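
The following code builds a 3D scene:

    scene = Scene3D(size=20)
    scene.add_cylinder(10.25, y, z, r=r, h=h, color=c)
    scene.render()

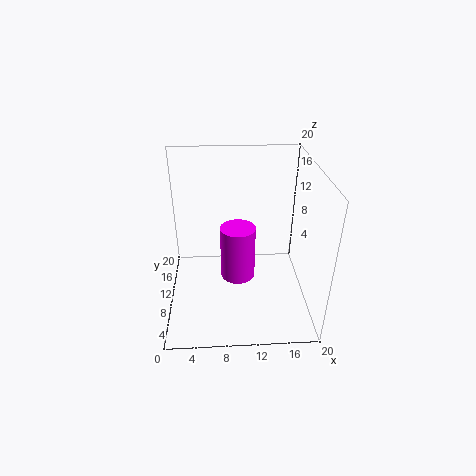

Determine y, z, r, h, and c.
y = 14.5; z = 0.25; r = 2.75; h = 8.75; c = 'magenta'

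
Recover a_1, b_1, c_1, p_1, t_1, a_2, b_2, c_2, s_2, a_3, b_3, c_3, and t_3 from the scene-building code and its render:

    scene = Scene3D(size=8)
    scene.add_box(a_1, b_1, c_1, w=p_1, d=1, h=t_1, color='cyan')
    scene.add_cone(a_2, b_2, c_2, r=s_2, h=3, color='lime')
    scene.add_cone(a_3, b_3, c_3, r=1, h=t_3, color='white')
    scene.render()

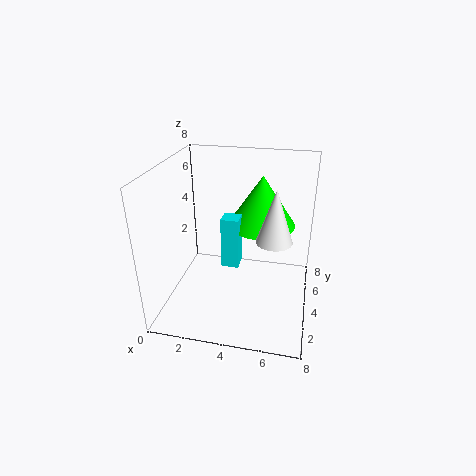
a_1 = 3, b_1 = 4, c_1 = 2, p_1 = 1, t_1 = 3, a_2 = 5, b_2 = 6, c_2 = 4, s_2 = 2, a_3 = 6, b_3 = 4, c_3 = 4, t_3 = 3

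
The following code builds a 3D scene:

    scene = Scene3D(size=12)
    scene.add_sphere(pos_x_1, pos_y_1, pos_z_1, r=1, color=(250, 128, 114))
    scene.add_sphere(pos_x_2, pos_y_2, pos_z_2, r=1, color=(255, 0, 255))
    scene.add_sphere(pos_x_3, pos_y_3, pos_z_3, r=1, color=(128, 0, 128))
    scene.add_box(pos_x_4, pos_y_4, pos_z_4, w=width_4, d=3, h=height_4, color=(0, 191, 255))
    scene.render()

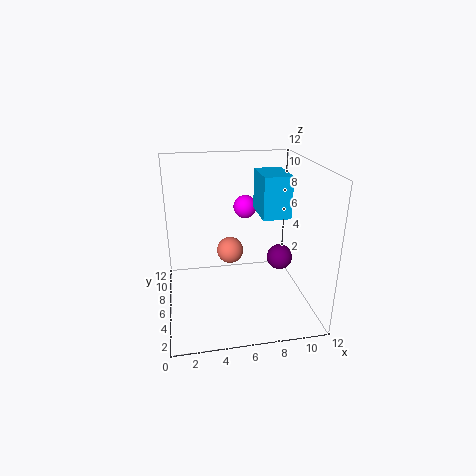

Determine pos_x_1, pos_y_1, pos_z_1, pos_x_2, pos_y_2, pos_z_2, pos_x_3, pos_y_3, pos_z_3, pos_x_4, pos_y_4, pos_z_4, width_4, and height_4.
pos_x_1 = 5, pos_y_1 = 4, pos_z_1 = 6, pos_x_2 = 7, pos_y_2 = 8, pos_z_2 = 8, pos_x_3 = 9, pos_y_3 = 4, pos_z_3 = 5, pos_x_4 = 7, pos_y_4 = 2, pos_z_4 = 9, width_4 = 2, height_4 = 3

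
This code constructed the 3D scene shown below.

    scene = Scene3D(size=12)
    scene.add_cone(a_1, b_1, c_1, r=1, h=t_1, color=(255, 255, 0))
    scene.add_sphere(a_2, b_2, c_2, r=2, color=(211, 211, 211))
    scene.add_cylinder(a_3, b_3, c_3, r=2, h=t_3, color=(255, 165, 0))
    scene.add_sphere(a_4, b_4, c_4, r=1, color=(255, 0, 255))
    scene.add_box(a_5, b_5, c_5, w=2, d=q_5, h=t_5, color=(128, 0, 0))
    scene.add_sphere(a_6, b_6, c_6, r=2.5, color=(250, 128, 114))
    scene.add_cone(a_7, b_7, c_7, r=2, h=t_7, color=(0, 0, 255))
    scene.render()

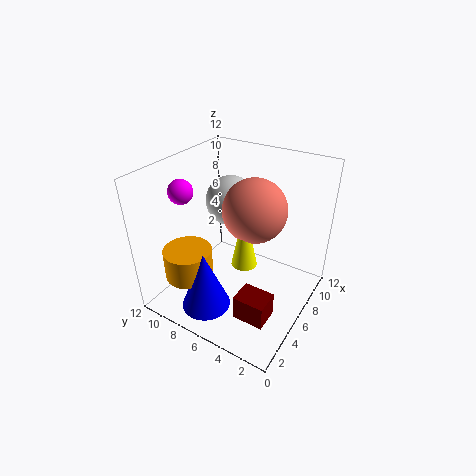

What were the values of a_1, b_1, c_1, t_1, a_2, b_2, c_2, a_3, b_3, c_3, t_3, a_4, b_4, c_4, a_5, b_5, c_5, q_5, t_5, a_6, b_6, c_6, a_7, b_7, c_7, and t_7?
a_1 = 4.5
b_1 = 4.5
c_1 = 5
t_1 = 5
a_2 = 6.5
b_2 = 7
c_2 = 9
a_3 = 3
b_3 = 9
c_3 = 3
t_3 = 2.5
a_4 = 4
b_4 = 10
c_4 = 10
a_5 = 2
b_5 = 1.5
c_5 = 1.5
q_5 = 2.5
t_5 = 2
a_6 = 6
b_6 = 4.5
c_6 = 9
a_7 = 2.5
b_7 = 7
c_7 = 1
t_7 = 5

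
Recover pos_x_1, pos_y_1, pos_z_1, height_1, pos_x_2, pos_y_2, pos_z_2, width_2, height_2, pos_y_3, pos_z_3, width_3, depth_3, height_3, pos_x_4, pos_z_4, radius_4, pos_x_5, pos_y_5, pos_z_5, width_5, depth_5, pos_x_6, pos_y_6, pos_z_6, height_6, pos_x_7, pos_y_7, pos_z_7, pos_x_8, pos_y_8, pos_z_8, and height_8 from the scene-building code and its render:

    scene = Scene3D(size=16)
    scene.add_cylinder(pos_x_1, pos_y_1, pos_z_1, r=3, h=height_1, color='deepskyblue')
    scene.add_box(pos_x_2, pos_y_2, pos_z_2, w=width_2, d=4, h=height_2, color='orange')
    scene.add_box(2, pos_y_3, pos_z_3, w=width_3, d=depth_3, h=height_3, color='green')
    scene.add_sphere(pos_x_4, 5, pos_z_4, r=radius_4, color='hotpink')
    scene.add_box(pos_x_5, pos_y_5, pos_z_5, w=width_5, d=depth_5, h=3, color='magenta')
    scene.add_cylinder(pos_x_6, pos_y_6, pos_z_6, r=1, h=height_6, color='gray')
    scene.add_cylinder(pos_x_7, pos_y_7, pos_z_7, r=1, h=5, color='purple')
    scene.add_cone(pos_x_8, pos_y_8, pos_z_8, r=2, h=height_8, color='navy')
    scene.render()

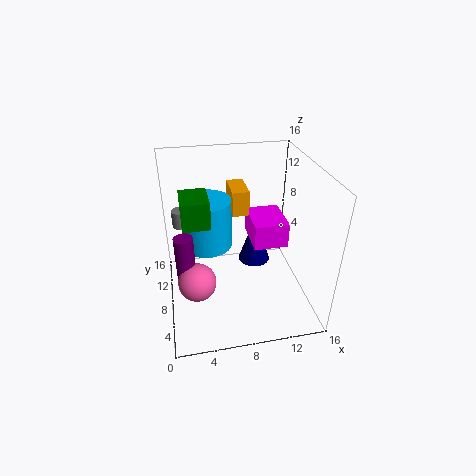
pos_x_1 = 5, pos_y_1 = 12, pos_z_1 = 5, height_1 = 6, pos_x_2 = 8, pos_y_2 = 11, pos_z_2 = 9, width_2 = 2, height_2 = 3, pos_y_3 = 7, pos_z_3 = 10, width_3 = 3, depth_3 = 4, height_3 = 3, pos_x_4 = 3, pos_z_4 = 5, radius_4 = 2, pos_x_5 = 10, pos_y_5 = 8, pos_z_5 = 6, width_5 = 4, depth_5 = 5, pos_x_6 = 2, pos_y_6 = 12, pos_z_6 = 8, height_6 = 2, pos_x_7 = 2, pos_y_7 = 6, pos_z_7 = 5, pos_x_8 = 11, pos_y_8 = 12, pos_z_8 = 2, height_8 = 6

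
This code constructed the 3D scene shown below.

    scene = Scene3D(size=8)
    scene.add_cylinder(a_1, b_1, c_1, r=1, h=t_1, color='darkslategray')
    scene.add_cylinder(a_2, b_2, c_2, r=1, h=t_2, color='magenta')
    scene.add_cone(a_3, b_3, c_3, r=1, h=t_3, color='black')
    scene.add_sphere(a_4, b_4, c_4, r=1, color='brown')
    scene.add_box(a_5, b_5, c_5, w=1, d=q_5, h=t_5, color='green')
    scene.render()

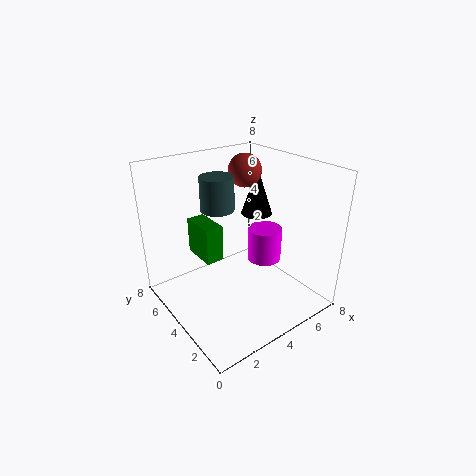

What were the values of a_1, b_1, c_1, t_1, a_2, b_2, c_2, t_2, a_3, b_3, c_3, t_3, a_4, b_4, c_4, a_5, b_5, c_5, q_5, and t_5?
a_1 = 4, b_1 = 6, c_1 = 5, t_1 = 2, a_2 = 6, b_2 = 4, c_2 = 2, t_2 = 2, a_3 = 7, b_3 = 6, c_3 = 4, t_3 = 3, a_4 = 6, b_4 = 6, c_4 = 7, a_5 = 2, b_5 = 4, c_5 = 3, q_5 = 2, t_5 = 2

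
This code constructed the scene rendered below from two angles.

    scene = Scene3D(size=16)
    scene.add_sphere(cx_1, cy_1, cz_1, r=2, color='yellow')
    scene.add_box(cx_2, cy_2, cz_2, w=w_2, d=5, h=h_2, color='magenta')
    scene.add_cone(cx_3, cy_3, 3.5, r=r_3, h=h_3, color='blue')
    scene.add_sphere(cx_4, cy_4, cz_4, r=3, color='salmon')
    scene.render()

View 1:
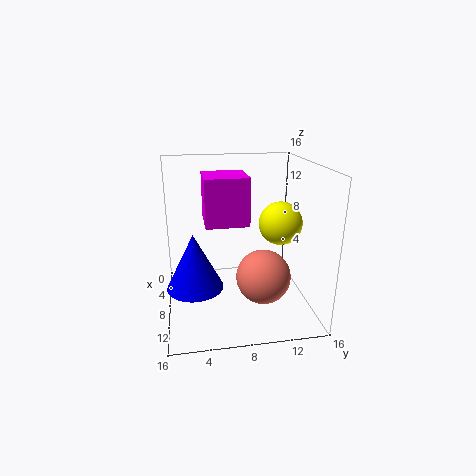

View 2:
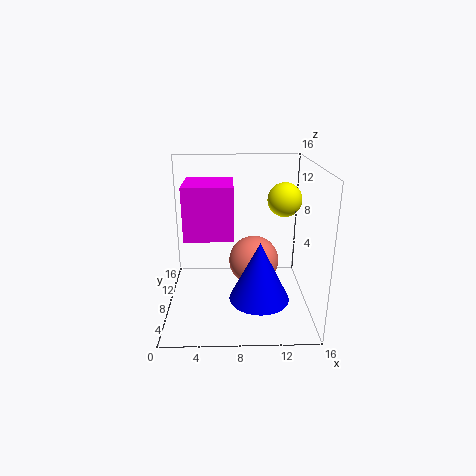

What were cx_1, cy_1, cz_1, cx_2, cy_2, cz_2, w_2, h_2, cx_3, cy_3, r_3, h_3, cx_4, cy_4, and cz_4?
cx_1 = 13.5; cy_1 = 11; cz_1 = 11.5; cx_2 = 2.5; cy_2 = 4.5; cz_2 = 9; w_2 = 5; h_2 = 5.5; cx_3 = 10; cy_3 = 3; r_3 = 3; h_3 = 6; cx_4 = 10; cy_4 = 10.5; cz_4 = 4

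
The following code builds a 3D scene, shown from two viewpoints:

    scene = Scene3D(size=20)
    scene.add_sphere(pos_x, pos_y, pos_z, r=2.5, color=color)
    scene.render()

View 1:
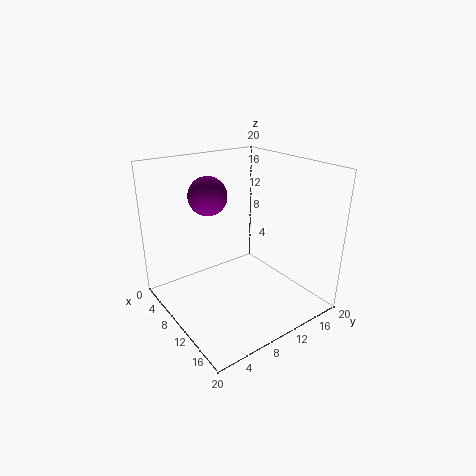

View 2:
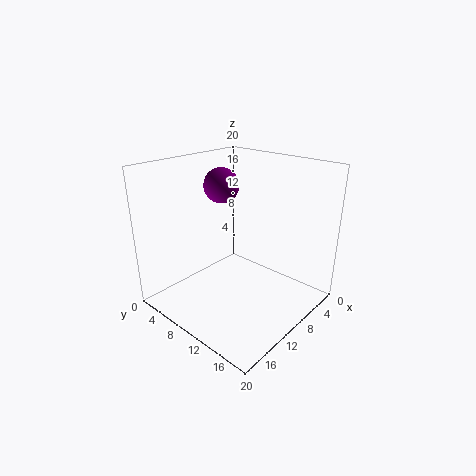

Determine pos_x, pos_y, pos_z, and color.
pos_x = 9, pos_y = 6, pos_z = 16.5, color = 'purple'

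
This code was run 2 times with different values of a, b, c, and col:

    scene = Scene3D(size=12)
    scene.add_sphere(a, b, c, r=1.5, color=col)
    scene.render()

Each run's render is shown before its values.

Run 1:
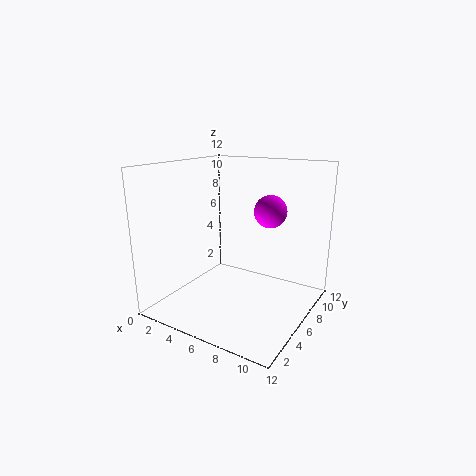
a = 7
b = 10
c = 7.5
col = 'magenta'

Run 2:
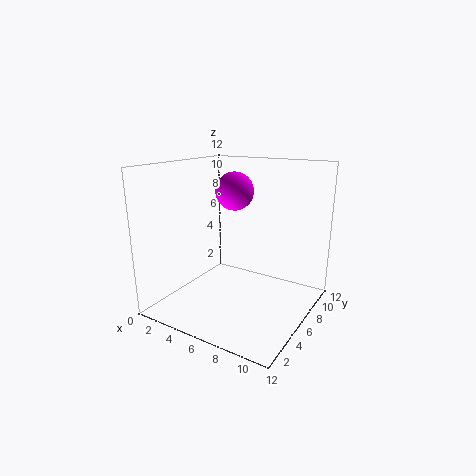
a = 6
b = 5.5
c = 10
col = 'magenta'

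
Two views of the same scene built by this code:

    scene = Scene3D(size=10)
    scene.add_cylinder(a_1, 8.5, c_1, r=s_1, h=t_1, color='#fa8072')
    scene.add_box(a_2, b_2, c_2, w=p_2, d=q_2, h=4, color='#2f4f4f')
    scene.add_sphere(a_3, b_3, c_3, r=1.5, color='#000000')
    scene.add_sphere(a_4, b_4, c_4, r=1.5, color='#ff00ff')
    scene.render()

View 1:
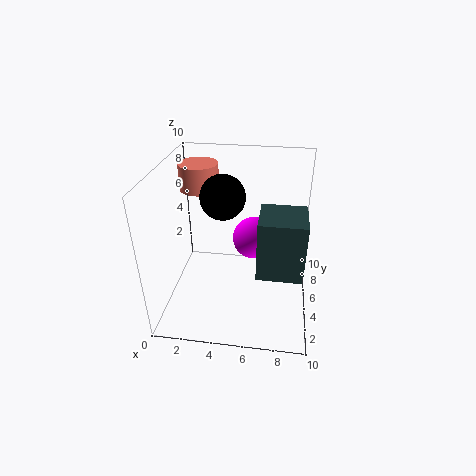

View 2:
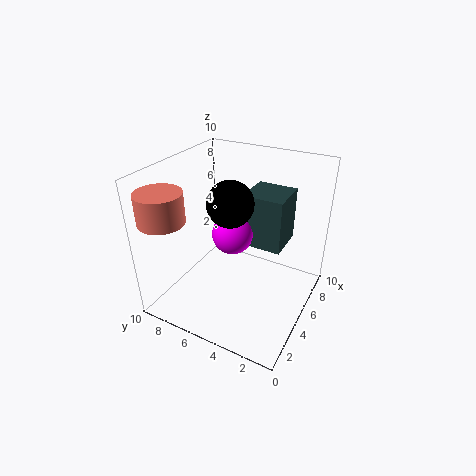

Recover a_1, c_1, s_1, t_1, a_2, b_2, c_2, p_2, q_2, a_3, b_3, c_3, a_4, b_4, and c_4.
a_1 = 1.5
c_1 = 7
s_1 = 1.5
t_1 = 2
a_2 = 6.5
b_2 = 2.5
c_2 = 3.5
p_2 = 3
q_2 = 3
a_3 = 4
b_3 = 5
c_3 = 8
a_4 = 6
b_4 = 6
c_4 = 4.5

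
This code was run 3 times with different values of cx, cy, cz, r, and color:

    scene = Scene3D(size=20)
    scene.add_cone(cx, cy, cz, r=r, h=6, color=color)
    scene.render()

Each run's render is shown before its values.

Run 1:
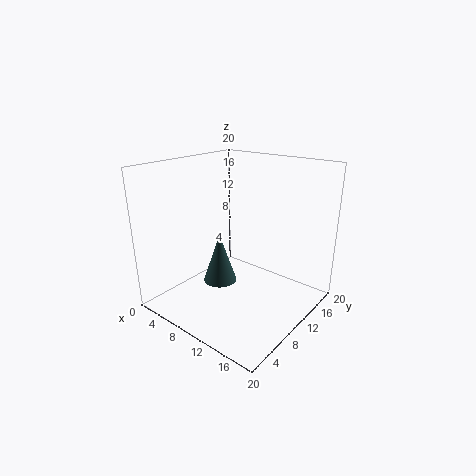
cx = 12, cy = 4, cz = 7, r = 2, color = 'darkslategray'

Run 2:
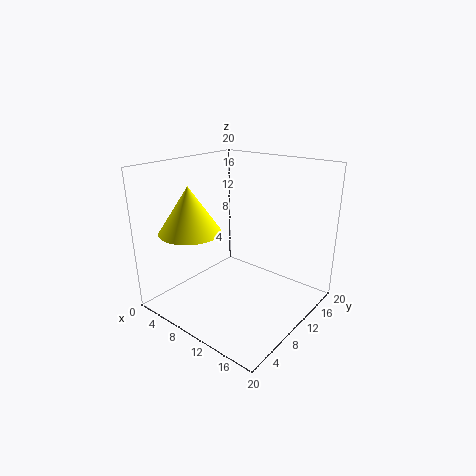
cx = 7, cy = 4, cz = 12, r = 4, color = 'yellow'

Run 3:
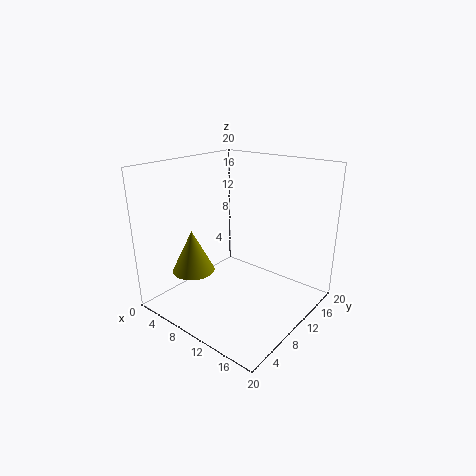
cx = 5, cy = 6, cz = 5, r = 3, color = 'olive'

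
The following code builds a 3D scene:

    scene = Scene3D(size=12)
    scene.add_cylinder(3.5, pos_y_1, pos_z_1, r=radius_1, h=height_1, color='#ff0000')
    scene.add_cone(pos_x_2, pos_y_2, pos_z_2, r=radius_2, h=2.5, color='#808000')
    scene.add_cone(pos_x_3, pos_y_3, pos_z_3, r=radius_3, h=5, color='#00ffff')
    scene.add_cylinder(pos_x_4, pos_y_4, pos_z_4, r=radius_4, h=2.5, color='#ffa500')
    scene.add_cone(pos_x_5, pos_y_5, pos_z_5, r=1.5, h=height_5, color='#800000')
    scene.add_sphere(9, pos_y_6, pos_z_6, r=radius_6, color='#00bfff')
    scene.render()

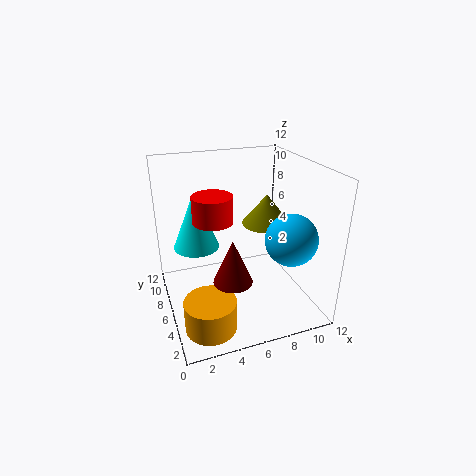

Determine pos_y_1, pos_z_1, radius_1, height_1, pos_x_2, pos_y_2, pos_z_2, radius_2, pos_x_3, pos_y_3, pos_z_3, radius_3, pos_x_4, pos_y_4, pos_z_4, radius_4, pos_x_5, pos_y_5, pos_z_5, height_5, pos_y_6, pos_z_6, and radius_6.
pos_y_1 = 4.5, pos_z_1 = 8.5, radius_1 = 1.5, height_1 = 2, pos_x_2 = 8.5, pos_y_2 = 6, pos_z_2 = 7, radius_2 = 2, pos_x_3 = 3, pos_y_3 = 8.5, pos_z_3 = 4.5, radius_3 = 2, pos_x_4 = 2.5, pos_y_4 = 2.5, pos_z_4 = 0.5, radius_4 = 2, pos_x_5 = 4.5, pos_y_5 = 3, pos_z_5 = 4, height_5 = 3.5, pos_y_6 = 2.5, pos_z_6 = 7, radius_6 = 2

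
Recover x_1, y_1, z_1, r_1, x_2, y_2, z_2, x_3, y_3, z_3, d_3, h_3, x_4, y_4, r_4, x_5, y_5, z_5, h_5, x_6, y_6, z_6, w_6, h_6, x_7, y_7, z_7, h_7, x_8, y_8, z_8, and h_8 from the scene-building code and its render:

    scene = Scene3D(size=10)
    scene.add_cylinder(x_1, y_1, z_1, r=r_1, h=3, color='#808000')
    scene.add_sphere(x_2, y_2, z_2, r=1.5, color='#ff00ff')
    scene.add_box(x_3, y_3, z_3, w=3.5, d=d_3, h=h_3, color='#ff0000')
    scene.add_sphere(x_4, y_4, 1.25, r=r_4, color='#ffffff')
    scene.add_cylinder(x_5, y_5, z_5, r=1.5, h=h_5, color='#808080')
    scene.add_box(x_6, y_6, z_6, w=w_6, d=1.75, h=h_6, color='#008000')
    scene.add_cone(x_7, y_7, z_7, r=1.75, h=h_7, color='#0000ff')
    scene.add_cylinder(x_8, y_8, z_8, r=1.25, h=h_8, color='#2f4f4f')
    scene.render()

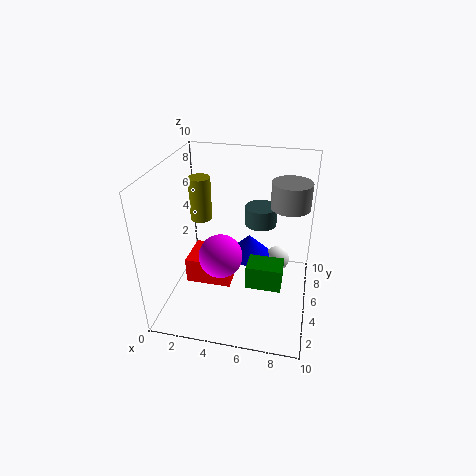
x_1 = 2.25, y_1 = 5.5, z_1 = 6, r_1 = 0.75, x_2 = 4, y_2 = 4, z_2 = 4, x_3 = 0.75, y_3 = 5.25, z_3 = 0.25, d_3 = 3, h_3 = 2, x_4 = 7.5, y_4 = 8.5, r_4 = 1, x_5 = 8.25, y_5 = 8.5, z_5 = 6, h_5 = 2, x_6 = 5.75, y_6 = 4, z_6 = 1.5, w_6 = 2.5, h_6 = 1.75, x_7 = 5.25, y_7 = 8, z_7 = 1.75, h_7 = 1.75, x_8 = 6, y_8 = 8.75, z_8 = 4.25, h_8 = 1.5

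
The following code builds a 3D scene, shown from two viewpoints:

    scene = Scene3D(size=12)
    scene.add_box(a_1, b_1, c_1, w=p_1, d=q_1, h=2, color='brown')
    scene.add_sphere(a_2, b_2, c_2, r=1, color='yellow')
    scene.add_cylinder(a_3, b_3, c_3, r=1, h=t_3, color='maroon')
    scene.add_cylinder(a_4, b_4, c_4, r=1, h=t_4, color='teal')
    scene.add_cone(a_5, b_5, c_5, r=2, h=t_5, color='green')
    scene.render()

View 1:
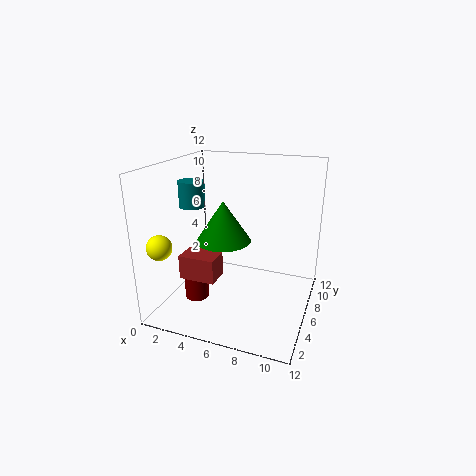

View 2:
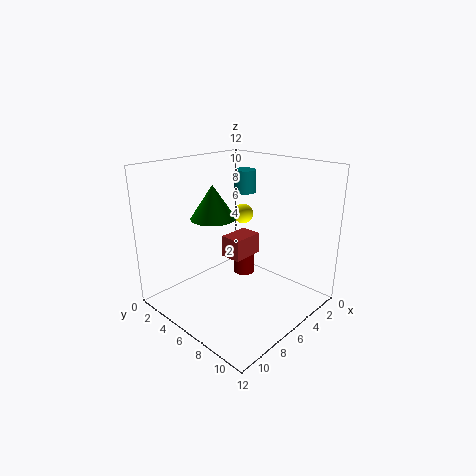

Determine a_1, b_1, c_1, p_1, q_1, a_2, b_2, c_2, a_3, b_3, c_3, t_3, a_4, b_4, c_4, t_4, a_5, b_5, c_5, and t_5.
a_1 = 2, b_1 = 3, c_1 = 3, p_1 = 3, q_1 = 2, a_2 = 1, b_2 = 2, c_2 = 6, a_3 = 3, b_3 = 4, c_3 = 1, t_3 = 2, a_4 = 3, b_4 = 4, c_4 = 9, t_4 = 2, a_5 = 6, b_5 = 3, c_5 = 7, t_5 = 3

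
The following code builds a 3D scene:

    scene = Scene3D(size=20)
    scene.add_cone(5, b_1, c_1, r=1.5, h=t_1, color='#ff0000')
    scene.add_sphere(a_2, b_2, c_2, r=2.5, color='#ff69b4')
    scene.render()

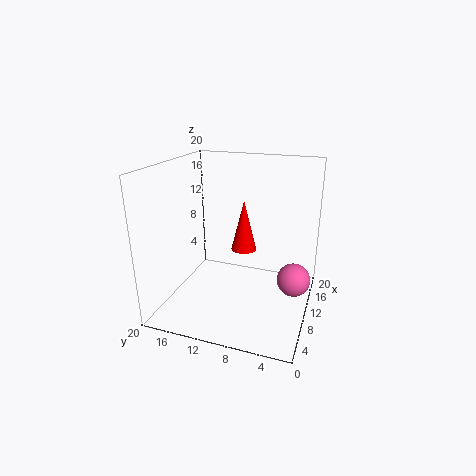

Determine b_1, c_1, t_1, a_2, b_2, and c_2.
b_1 = 7.5, c_1 = 11, t_1 = 6, a_2 = 14, b_2 = 2.5, c_2 = 2.5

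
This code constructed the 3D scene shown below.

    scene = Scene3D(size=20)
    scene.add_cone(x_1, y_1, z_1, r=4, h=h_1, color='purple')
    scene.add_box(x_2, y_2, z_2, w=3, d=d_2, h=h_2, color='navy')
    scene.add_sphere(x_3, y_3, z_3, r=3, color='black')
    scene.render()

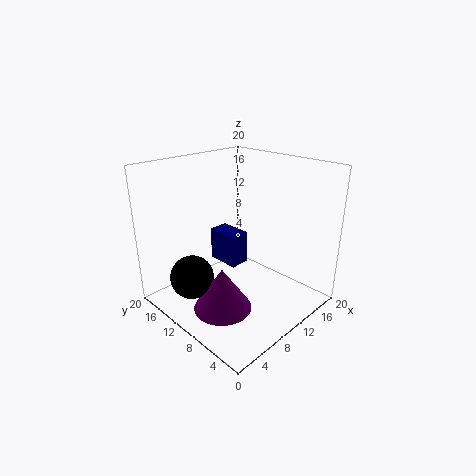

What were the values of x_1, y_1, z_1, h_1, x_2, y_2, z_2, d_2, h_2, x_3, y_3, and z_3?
x_1 = 6
y_1 = 9
z_1 = 1
h_1 = 6
x_2 = 11
y_2 = 12
z_2 = 4
d_2 = 5
h_2 = 5
x_3 = 4
y_3 = 13
z_3 = 5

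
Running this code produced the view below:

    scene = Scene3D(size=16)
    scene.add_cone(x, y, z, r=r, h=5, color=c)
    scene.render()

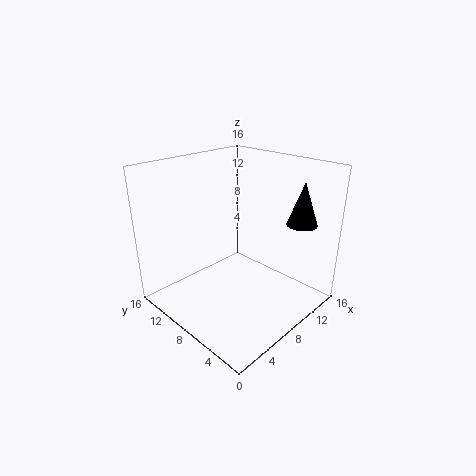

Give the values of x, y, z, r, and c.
x = 14
y = 3.75
z = 9
r = 1.75
c = 'black'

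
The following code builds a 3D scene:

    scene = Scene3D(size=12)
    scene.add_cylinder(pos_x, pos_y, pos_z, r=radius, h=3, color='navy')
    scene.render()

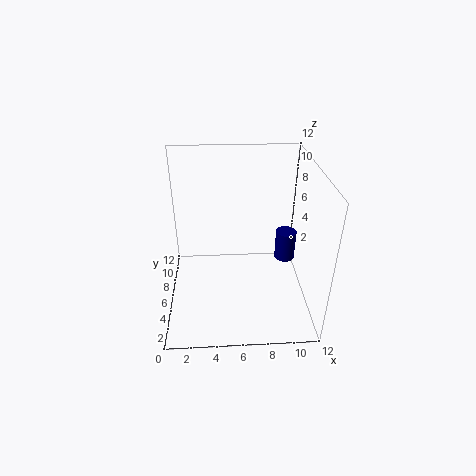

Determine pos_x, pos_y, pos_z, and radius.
pos_x = 11
pos_y = 10
pos_z = 1
radius = 1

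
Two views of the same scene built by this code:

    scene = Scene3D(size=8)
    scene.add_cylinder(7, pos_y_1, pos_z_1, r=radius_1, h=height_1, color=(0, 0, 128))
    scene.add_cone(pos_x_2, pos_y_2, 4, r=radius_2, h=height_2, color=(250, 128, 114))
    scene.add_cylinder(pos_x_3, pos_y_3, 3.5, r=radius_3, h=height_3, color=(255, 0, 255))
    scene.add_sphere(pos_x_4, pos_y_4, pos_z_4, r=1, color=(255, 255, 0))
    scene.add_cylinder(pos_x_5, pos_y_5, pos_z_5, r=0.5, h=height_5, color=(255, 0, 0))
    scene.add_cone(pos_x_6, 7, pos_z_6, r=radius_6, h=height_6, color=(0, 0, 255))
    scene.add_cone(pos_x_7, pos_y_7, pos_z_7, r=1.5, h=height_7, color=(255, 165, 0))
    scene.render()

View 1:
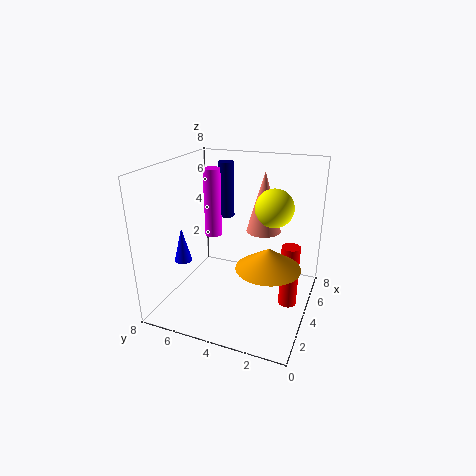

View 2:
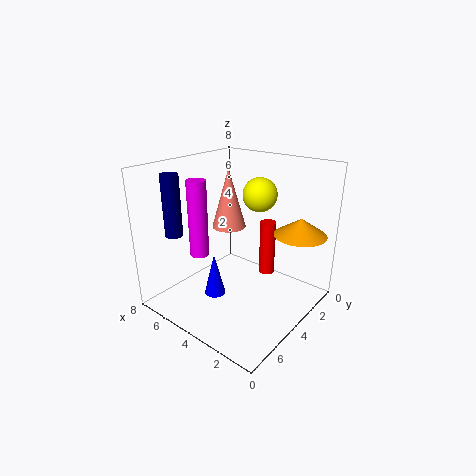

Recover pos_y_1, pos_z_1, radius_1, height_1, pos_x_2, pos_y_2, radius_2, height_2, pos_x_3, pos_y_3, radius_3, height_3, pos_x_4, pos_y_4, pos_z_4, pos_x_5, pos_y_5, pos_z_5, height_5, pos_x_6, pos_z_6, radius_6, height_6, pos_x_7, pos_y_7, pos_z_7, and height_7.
pos_y_1 = 6, pos_z_1 = 4, radius_1 = 0.5, height_1 = 3.5, pos_x_2 = 5.5, pos_y_2 = 3, radius_2 = 1, height_2 = 3.5, pos_x_3 = 5, pos_y_3 = 6, radius_3 = 0.5, height_3 = 4, pos_x_4 = 4, pos_y_4 = 2, pos_z_4 = 6, pos_x_5 = 4, pos_y_5 = 1, pos_z_5 = 0.5, height_5 = 3.5, pos_x_6 = 3, pos_z_6 = 2.5, radius_6 = 0.5, height_6 = 2, pos_x_7 = 1.5, pos_y_7 = 1.5, pos_z_7 = 4, height_7 = 1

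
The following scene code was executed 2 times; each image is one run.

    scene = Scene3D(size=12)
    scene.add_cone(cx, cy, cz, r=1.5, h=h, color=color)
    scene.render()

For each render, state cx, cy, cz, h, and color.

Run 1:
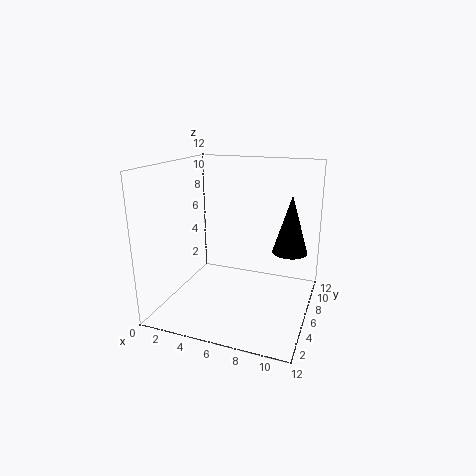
cx = 10
cy = 8
cz = 4.5
h = 5
color = 'black'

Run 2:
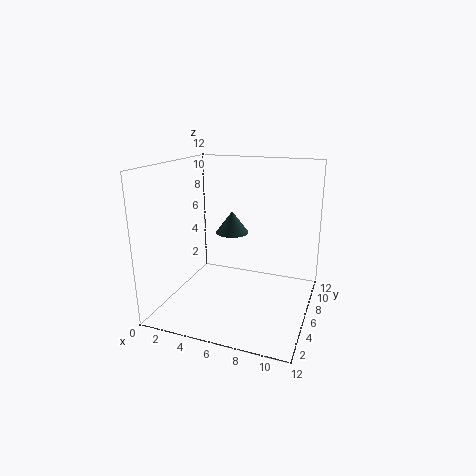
cx = 4.5
cy = 8.5
cz = 5.5
h = 2
color = 'darkslategray'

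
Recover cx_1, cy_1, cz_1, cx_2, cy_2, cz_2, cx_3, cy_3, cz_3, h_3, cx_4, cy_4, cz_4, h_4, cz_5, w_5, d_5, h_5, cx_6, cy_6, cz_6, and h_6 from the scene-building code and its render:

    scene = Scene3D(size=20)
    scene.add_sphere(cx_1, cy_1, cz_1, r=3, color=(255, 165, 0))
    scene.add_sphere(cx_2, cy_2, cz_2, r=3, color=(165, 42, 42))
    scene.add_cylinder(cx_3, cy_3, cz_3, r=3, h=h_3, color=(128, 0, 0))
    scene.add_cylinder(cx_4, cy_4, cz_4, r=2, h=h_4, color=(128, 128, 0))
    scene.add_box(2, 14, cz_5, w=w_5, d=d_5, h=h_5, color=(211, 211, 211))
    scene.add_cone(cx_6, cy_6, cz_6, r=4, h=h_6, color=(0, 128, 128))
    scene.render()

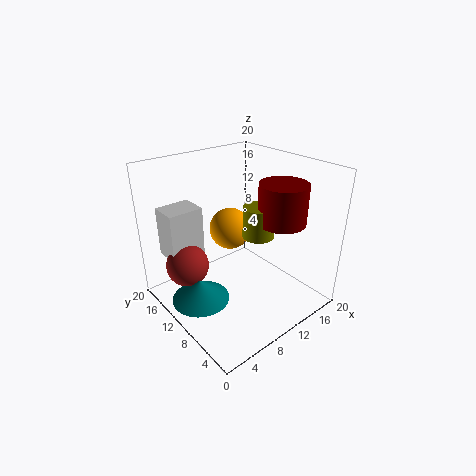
cx_1 = 11
cy_1 = 13
cz_1 = 10
cx_2 = 4
cy_2 = 14
cz_2 = 6
cx_3 = 12
cy_3 = 4
cz_3 = 14
h_3 = 5
cx_4 = 10
cy_4 = 6
cz_4 = 12
h_4 = 4
cz_5 = 7
w_5 = 5
d_5 = 4
h_5 = 7
cx_6 = 4
cy_6 = 11
cz_6 = 2
h_6 = 3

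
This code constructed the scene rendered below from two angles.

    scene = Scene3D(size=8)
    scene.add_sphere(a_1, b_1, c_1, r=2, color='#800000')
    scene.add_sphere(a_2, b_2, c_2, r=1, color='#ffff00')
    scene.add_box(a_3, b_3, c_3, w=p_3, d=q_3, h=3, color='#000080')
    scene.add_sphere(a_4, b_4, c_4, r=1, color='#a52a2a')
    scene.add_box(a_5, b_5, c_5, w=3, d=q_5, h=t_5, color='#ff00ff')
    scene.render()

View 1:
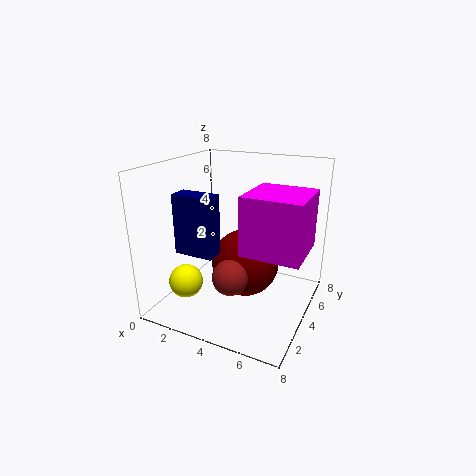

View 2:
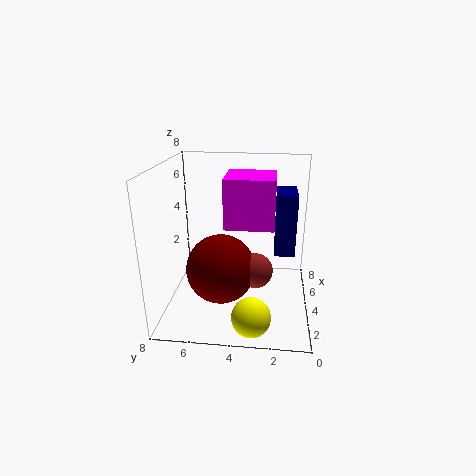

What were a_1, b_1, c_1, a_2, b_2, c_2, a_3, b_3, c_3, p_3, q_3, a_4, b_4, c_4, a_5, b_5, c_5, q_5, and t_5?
a_1 = 4; b_1 = 5; c_1 = 2; a_2 = 1; b_2 = 3; c_2 = 1; a_3 = 2; b_3 = 1; c_3 = 4; p_3 = 2; q_3 = 1; a_4 = 4; b_4 = 3; c_4 = 2; a_5 = 5; b_5 = 2; c_5 = 4; q_5 = 3; t_5 = 3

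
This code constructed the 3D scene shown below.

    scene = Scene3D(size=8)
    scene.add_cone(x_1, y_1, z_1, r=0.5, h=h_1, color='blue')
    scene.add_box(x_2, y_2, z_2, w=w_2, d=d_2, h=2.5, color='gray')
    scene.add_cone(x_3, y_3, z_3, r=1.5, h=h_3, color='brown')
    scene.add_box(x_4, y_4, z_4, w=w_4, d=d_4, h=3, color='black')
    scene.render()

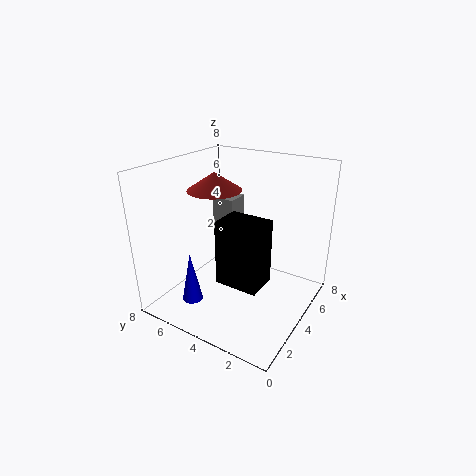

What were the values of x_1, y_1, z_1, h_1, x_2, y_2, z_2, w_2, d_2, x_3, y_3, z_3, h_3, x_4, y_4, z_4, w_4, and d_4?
x_1 = 0.5, y_1 = 4.5, z_1 = 2, h_1 = 2.5, x_2 = 6.5, y_2 = 6, z_2 = 2.5, w_2 = 1.5, d_2 = 1.5, x_3 = 4, y_3 = 5.5, z_3 = 6.5, h_3 = 1, x_4 = 0.5, y_4 = 1, z_4 = 3.5, w_4 = 1.5, d_4 = 2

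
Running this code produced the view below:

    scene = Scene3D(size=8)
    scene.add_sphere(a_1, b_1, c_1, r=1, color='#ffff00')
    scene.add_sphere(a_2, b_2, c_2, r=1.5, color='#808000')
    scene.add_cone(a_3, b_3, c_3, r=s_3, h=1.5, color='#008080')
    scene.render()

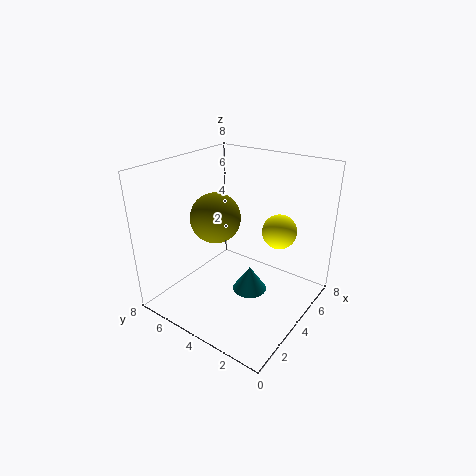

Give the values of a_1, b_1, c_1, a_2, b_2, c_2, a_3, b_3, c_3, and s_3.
a_1 = 6
b_1 = 2.5
c_1 = 4
a_2 = 4.5
b_2 = 6
c_2 = 4.5
a_3 = 4.5
b_3 = 3.5
c_3 = 0.5
s_3 = 1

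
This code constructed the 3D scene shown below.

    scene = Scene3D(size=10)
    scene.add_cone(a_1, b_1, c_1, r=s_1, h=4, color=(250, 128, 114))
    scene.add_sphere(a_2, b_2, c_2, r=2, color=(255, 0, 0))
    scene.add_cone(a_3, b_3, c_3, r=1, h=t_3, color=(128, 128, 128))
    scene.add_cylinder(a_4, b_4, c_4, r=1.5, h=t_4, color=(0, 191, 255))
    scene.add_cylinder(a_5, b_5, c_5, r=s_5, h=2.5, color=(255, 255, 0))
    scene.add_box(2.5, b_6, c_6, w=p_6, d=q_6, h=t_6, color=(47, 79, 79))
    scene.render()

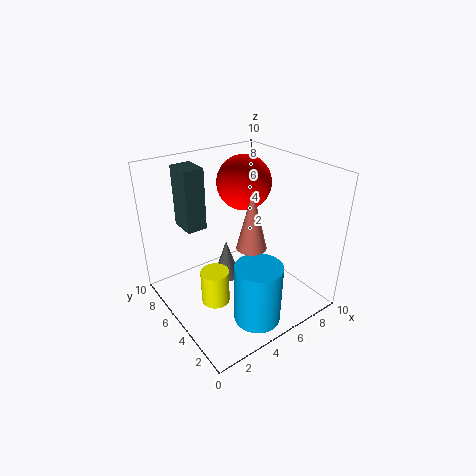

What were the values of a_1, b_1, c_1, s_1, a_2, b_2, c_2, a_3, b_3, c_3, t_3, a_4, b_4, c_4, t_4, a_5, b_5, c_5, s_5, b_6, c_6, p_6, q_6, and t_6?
a_1 = 5
b_1 = 3.5
c_1 = 5
s_1 = 1
a_2 = 7
b_2 = 7
c_2 = 8
a_3 = 5
b_3 = 6.5
c_3 = 1
t_3 = 3
a_4 = 4
b_4 = 1.5
c_4 = 1
t_4 = 4
a_5 = 3
b_5 = 5
c_5 = 0.5
s_5 = 1
b_6 = 7.5
c_6 = 5
p_6 = 1.5
q_6 = 2
t_6 = 4.5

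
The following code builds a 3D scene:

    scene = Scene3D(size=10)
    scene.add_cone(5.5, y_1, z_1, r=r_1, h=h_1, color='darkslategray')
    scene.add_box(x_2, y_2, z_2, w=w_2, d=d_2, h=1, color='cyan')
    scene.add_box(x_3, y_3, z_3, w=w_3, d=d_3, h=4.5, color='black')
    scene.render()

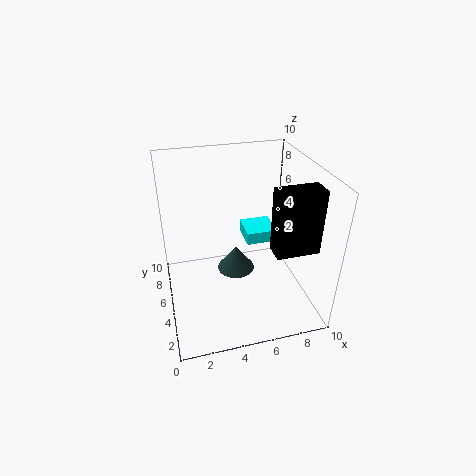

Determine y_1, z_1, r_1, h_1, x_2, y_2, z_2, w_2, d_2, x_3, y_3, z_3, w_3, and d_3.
y_1 = 7.5, z_1 = 0.5, r_1 = 1.5, h_1 = 2, x_2 = 6.5, y_2 = 7.5, z_2 = 2.5, w_2 = 2.5, d_2 = 2.5, x_3 = 7, y_3 = 2.5, z_3 = 4.5, w_3 = 3, d_3 = 1.5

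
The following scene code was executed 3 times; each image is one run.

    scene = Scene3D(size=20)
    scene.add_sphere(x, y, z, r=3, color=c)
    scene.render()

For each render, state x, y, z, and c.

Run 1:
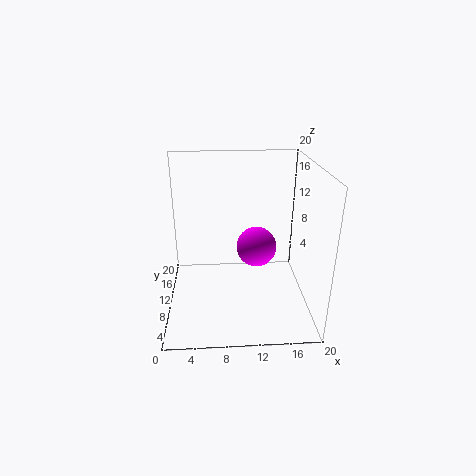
x = 13; y = 13; z = 7; c = 'magenta'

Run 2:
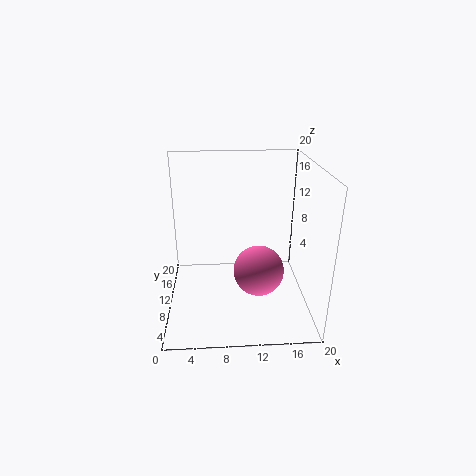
x = 12; y = 3; z = 9; c = 'hotpink'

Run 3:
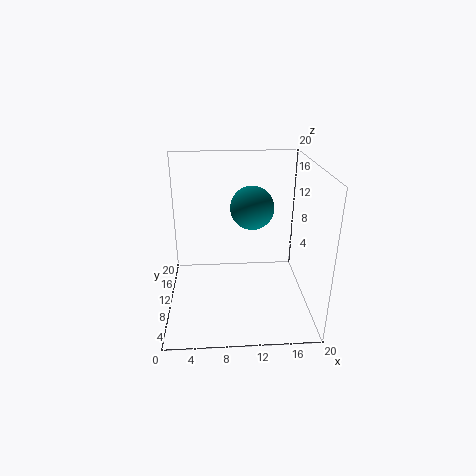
x = 12; y = 11; z = 14; c = 'teal'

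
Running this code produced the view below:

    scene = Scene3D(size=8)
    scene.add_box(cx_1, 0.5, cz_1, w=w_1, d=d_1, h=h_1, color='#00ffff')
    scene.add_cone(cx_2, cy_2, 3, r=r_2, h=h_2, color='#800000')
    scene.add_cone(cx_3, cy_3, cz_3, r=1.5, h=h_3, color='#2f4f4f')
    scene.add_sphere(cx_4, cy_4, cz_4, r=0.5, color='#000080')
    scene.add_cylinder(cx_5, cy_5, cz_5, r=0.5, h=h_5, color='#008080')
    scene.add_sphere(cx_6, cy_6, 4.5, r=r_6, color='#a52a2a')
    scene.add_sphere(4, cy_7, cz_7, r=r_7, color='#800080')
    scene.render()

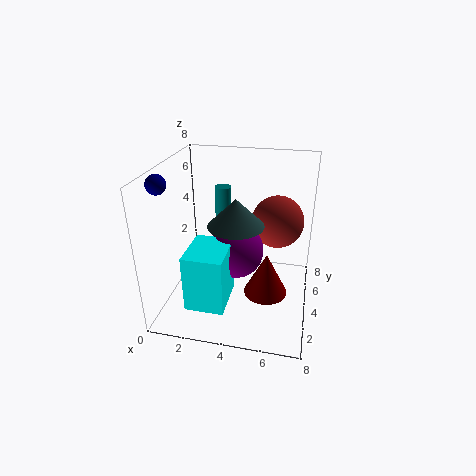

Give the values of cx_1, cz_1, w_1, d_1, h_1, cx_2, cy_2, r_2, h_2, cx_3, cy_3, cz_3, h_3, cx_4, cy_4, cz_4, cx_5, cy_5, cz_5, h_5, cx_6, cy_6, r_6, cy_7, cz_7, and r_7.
cx_1 = 2
cz_1 = 1.5
w_1 = 2
d_1 = 2.5
h_1 = 3
cx_2 = 6
cy_2 = 1
r_2 = 1
h_2 = 2
cx_3 = 4
cy_3 = 3.5
cz_3 = 5
h_3 = 1.5
cx_4 = 0.5
cy_4 = 2
cz_4 = 7.5
cx_5 = 2.5
cy_5 = 6.5
cz_5 = 4
h_5 = 2
cx_6 = 6
cy_6 = 5.5
r_6 = 1.5
cy_7 = 3.5
cz_7 = 3.5
r_7 = 1.5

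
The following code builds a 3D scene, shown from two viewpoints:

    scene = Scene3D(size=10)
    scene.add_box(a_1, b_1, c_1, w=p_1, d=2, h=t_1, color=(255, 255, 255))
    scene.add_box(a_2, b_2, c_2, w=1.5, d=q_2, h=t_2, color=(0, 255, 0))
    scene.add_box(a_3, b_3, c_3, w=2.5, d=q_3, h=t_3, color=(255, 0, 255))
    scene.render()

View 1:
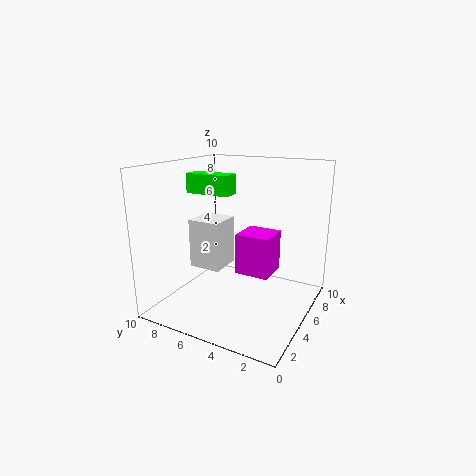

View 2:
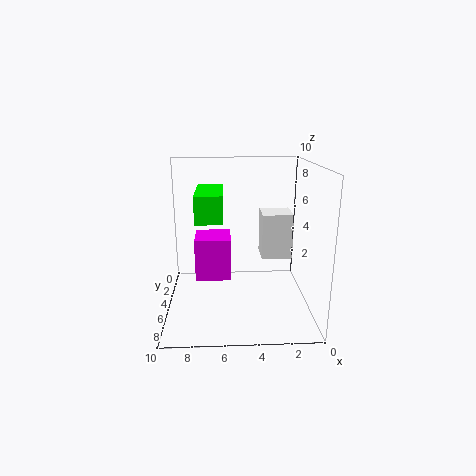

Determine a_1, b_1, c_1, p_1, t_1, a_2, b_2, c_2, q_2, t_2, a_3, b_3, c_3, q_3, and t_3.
a_1 = 1.5
b_1 = 4.5
c_1 = 4
p_1 = 2
t_1 = 3
a_2 = 6
b_2 = 6.5
c_2 = 7.5
q_2 = 3.5
t_2 = 1.5
a_3 = 5.5
b_3 = 3
c_3 = 2
q_3 = 2.5
t_3 = 3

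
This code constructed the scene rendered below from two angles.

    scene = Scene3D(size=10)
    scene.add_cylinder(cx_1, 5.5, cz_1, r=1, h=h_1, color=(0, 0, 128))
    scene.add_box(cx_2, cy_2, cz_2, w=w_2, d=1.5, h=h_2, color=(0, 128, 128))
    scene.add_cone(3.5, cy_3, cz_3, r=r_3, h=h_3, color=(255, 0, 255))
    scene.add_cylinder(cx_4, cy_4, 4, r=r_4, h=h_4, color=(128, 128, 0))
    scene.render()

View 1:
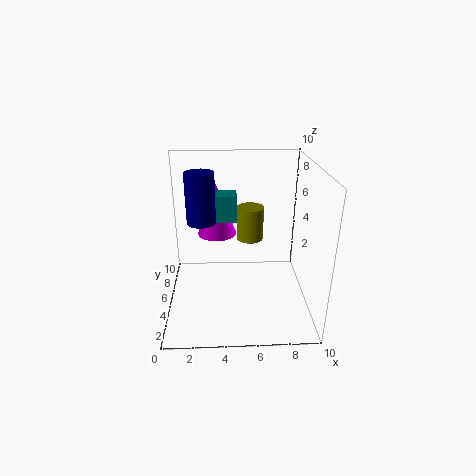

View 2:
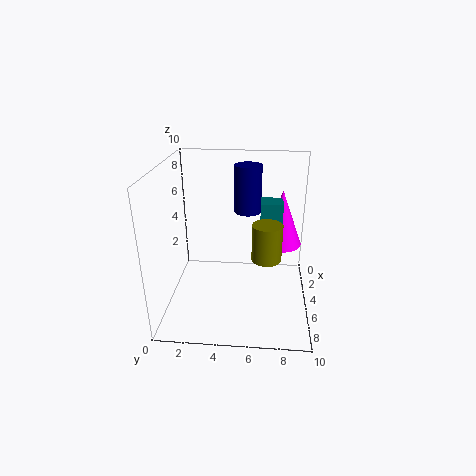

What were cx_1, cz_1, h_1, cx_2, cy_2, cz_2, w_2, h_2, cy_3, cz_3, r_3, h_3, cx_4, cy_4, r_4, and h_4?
cx_1 = 2.5; cz_1 = 6; h_1 = 3.5; cx_2 = 3.5; cy_2 = 6.5; cz_2 = 5.5; w_2 = 1.5; h_2 = 2; cy_3 = 8; cz_3 = 4; r_3 = 1.5; h_3 = 4; cx_4 = 6; cy_4 = 7; r_4 = 1; h_4 = 2.5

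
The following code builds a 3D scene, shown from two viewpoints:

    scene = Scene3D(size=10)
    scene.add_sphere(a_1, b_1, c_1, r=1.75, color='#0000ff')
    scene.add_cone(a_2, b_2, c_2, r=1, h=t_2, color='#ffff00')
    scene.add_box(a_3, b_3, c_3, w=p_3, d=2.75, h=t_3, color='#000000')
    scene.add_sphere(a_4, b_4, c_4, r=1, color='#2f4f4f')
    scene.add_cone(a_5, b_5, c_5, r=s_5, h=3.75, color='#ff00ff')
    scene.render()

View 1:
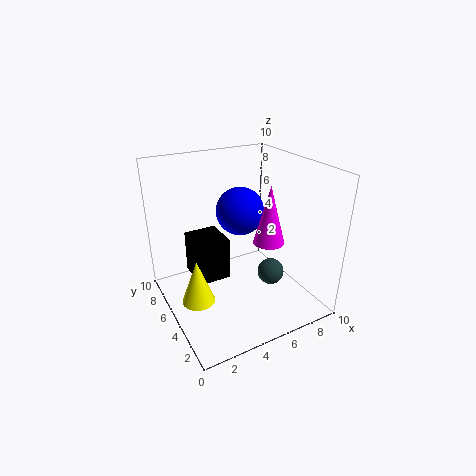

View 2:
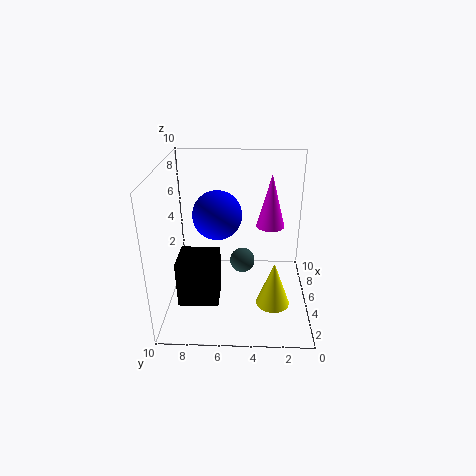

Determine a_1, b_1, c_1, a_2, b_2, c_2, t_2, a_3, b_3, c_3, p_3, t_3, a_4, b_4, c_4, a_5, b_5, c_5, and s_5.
a_1 = 6; b_1 = 6.5; c_1 = 6.25; a_2 = 1; b_2 = 2.75; c_2 = 2.75; t_2 = 2.75; a_3 = 2.5; b_3 = 6.25; c_3 = 1; p_3 = 2.5; t_3 = 3.25; a_4 = 7.75; b_4 = 4.75; c_4 = 1.5; a_5 = 6; b_5 = 2.75; c_5 = 5.5; s_5 = 1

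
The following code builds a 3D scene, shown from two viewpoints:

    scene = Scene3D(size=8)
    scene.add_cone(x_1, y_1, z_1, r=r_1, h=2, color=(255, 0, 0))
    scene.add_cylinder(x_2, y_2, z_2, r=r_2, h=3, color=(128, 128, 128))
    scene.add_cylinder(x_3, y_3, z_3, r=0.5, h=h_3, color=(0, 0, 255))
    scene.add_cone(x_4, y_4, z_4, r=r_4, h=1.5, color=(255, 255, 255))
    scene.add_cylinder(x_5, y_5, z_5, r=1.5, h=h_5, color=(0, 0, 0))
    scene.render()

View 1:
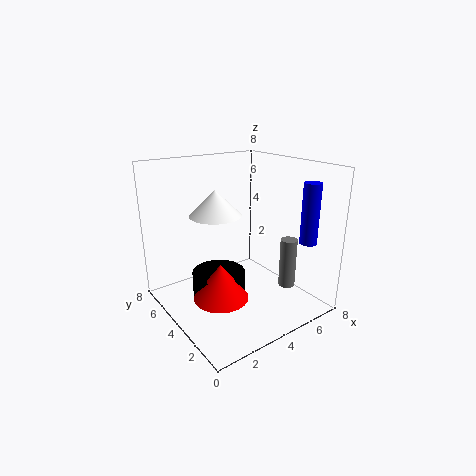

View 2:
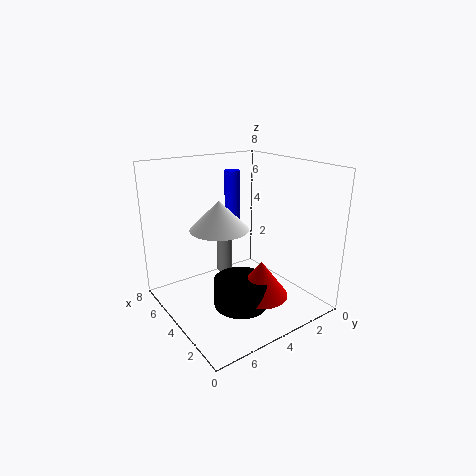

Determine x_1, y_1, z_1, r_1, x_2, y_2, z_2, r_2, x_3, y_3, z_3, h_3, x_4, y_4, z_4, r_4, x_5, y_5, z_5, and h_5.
x_1 = 2.5, y_1 = 3.5, z_1 = 1, r_1 = 1.5, x_2 = 7, y_2 = 3, z_2 = 0.5, r_2 = 0.5, x_3 = 7.5, y_3 = 2, z_3 = 3.5, h_3 = 3.5, x_4 = 3.5, y_4 = 5.5, z_4 = 5, r_4 = 1.5, x_5 = 3, y_5 = 4.5, z_5 = 0.5, h_5 = 1.5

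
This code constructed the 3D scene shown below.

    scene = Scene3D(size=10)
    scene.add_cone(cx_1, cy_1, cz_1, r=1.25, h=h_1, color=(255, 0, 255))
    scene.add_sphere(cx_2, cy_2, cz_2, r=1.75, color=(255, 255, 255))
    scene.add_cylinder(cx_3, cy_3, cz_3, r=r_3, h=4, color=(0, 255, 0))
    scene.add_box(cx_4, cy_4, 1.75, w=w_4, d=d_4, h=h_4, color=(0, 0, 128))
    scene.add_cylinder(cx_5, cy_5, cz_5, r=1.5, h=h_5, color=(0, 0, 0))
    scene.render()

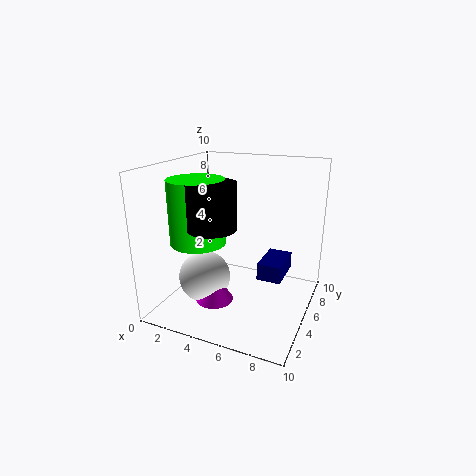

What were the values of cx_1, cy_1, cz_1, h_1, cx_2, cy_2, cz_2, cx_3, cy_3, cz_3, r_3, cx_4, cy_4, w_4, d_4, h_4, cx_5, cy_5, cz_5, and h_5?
cx_1 = 4.25, cy_1 = 2.75, cz_1 = 1.25, h_1 = 2, cx_2 = 3.25, cy_2 = 3.25, cz_2 = 2.5, cx_3 = 3.5, cy_3 = 2.25, cz_3 = 5.5, r_3 = 1.75, cx_4 = 6.25, cy_4 = 5.5, w_4 = 1.75, d_4 = 3, h_4 = 1.25, cx_5 = 4.75, cy_5 = 1.75, cz_5 = 6.75, h_5 = 2.75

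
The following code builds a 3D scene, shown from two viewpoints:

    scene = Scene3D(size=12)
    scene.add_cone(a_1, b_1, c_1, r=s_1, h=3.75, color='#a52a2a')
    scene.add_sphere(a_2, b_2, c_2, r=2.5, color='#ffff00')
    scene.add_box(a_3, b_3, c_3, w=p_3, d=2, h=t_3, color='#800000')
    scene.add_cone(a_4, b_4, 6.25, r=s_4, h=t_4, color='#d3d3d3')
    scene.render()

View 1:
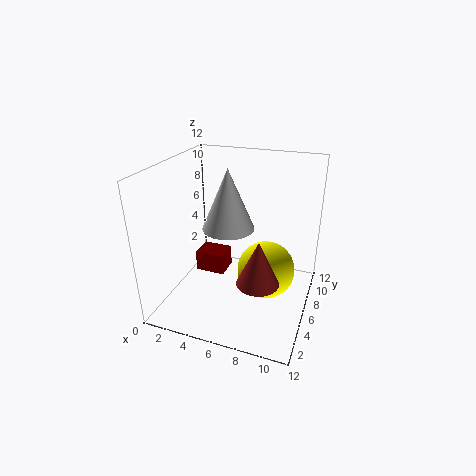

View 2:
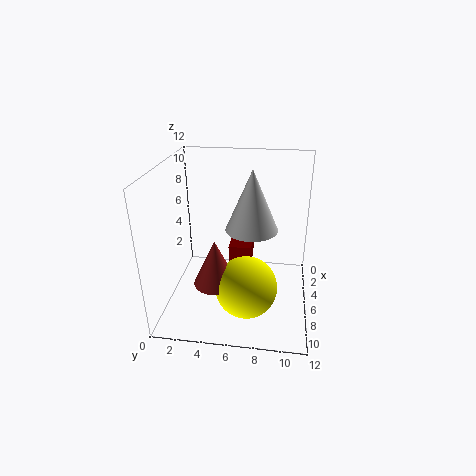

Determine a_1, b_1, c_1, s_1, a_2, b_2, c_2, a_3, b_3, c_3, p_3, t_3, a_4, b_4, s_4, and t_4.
a_1 = 8.25, b_1 = 4.5, c_1 = 3, s_1 = 1.75, a_2 = 8.25, b_2 = 7, c_2 = 2.75, a_3 = 2.5, b_3 = 5, c_3 = 2.75, p_3 = 2.5, t_3 = 1.75, a_4 = 4.75, b_4 = 7, s_4 = 2.25, t_4 = 5.25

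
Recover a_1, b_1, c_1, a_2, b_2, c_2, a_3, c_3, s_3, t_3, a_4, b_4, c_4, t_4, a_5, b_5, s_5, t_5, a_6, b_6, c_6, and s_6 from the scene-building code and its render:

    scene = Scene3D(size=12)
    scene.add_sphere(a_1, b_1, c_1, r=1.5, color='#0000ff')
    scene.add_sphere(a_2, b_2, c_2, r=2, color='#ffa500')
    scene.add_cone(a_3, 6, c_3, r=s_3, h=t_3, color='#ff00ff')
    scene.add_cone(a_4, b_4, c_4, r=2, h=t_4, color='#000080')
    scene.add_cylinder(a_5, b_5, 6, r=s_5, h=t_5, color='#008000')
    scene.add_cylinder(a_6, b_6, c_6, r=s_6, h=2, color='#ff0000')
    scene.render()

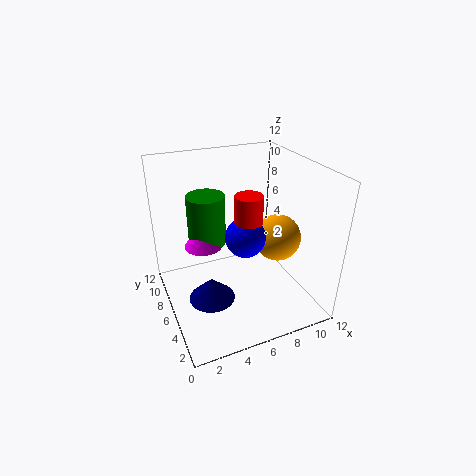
a_1 = 5.5; b_1 = 3.5; c_1 = 7.5; a_2 = 9.5; b_2 = 5.5; c_2 = 5.5; a_3 = 3; c_3 = 6; s_3 = 1.5; t_3 = 2; a_4 = 3.5; b_4 = 6; c_4 = 0.5; t_4 = 2; a_5 = 3.5; b_5 = 6.5; s_5 = 1.5; t_5 = 4; a_6 = 5.5; b_6 = 3; c_6 = 9; s_6 = 1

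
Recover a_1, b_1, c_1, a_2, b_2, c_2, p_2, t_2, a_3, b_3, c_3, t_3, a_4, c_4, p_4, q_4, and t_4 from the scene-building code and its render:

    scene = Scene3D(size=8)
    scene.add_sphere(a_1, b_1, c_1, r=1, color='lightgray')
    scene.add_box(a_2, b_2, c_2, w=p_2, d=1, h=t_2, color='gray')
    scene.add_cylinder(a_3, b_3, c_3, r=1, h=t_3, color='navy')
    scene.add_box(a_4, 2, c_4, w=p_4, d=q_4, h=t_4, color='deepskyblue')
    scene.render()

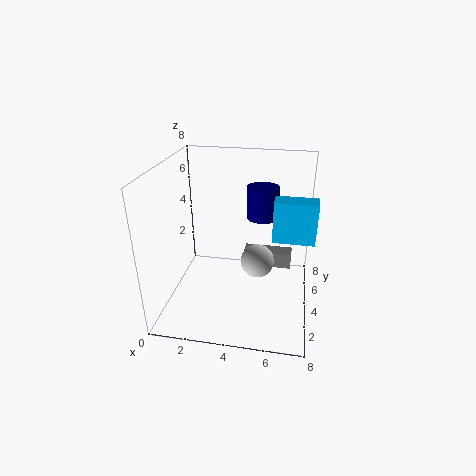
a_1 = 5
b_1 = 5
c_1 = 2
a_2 = 4
b_2 = 6
c_2 = 1
p_2 = 3
t_2 = 1
a_3 = 5
b_3 = 7
c_3 = 4
t_3 = 2
a_4 = 6
c_4 = 5
p_4 = 2
q_4 = 1
t_4 = 2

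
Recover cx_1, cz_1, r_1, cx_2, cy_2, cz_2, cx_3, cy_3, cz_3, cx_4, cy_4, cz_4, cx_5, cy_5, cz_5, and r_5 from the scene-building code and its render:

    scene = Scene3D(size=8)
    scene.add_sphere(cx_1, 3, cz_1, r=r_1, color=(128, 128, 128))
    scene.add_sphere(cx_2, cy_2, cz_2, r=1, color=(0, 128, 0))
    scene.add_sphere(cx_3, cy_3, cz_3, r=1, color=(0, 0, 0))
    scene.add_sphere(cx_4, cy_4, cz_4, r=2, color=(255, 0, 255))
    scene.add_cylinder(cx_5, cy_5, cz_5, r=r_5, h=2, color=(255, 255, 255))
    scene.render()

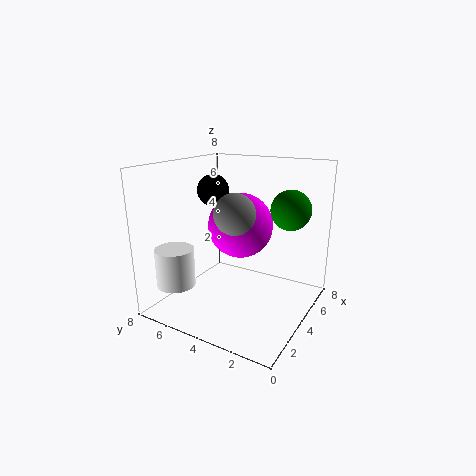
cx_1 = 2; cz_1 = 6; r_1 = 1; cx_2 = 4; cy_2 = 1; cz_2 = 6; cx_3 = 6; cy_3 = 7; cz_3 = 6; cx_4 = 6; cy_4 = 5; cz_4 = 4; cx_5 = 1; cy_5 = 6; cz_5 = 2; r_5 = 1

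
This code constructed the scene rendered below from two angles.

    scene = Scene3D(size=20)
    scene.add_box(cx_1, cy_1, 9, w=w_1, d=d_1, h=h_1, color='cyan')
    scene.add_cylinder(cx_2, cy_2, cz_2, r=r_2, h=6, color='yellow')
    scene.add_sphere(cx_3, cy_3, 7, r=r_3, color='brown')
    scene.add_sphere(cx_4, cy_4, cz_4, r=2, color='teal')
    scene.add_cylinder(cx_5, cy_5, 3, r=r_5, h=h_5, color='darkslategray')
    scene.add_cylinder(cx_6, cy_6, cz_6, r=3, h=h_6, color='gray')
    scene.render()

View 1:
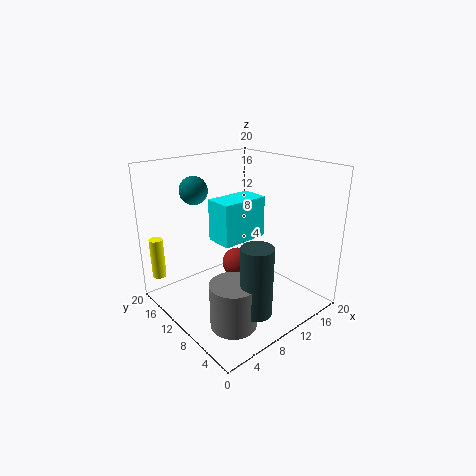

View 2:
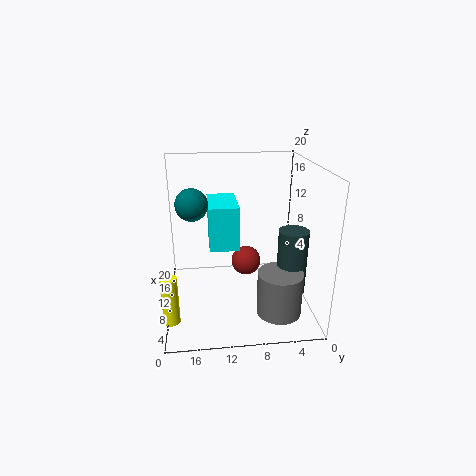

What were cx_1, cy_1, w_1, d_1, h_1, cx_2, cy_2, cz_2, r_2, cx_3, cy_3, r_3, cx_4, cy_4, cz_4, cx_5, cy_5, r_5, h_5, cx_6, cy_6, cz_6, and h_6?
cx_1 = 8, cy_1 = 10, w_1 = 7, d_1 = 4, h_1 = 6, cx_2 = 2, cy_2 = 19, cz_2 = 3, r_2 = 1, cx_3 = 9, cy_3 = 9, r_3 = 2, cx_4 = 7, cy_4 = 16, cz_4 = 16, cx_5 = 7, cy_5 = 3, r_5 = 2, h_5 = 9, cx_6 = 5, cy_6 = 5, cz_6 = 1, h_6 = 6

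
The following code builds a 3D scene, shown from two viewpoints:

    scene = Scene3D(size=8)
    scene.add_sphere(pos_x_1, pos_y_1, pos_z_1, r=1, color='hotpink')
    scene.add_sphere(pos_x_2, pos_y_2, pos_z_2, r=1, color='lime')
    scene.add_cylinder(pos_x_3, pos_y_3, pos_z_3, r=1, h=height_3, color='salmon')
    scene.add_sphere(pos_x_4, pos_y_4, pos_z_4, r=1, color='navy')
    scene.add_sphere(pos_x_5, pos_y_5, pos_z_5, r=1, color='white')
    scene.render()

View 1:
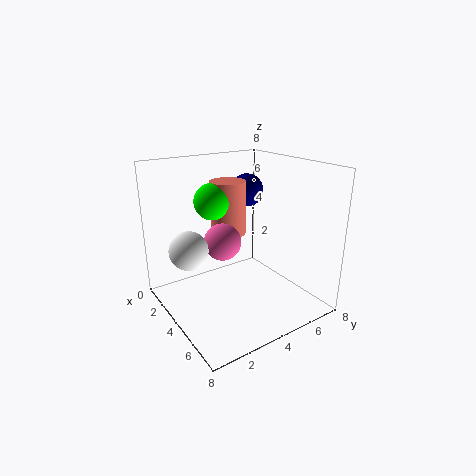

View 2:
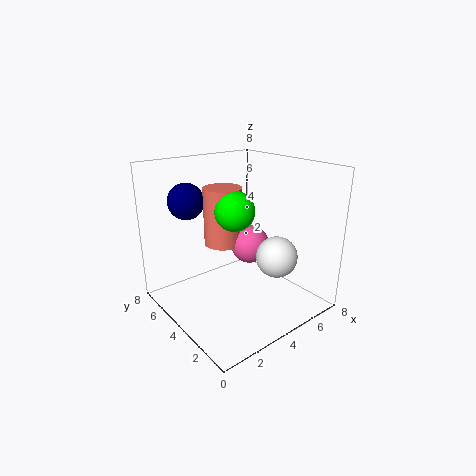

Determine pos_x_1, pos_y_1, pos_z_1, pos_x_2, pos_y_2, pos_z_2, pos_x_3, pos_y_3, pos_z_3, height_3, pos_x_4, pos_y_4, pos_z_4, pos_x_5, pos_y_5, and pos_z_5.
pos_x_1 = 4; pos_y_1 = 3; pos_z_1 = 4; pos_x_2 = 3; pos_y_2 = 3; pos_z_2 = 6; pos_x_3 = 3; pos_y_3 = 4; pos_z_3 = 4; height_3 = 3; pos_x_4 = 2; pos_y_4 = 6; pos_z_4 = 6; pos_x_5 = 4; pos_y_5 = 1; pos_z_5 = 4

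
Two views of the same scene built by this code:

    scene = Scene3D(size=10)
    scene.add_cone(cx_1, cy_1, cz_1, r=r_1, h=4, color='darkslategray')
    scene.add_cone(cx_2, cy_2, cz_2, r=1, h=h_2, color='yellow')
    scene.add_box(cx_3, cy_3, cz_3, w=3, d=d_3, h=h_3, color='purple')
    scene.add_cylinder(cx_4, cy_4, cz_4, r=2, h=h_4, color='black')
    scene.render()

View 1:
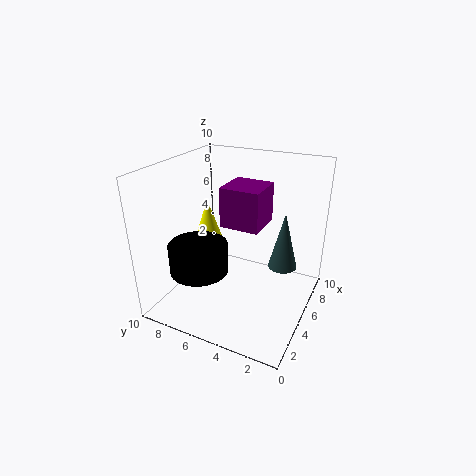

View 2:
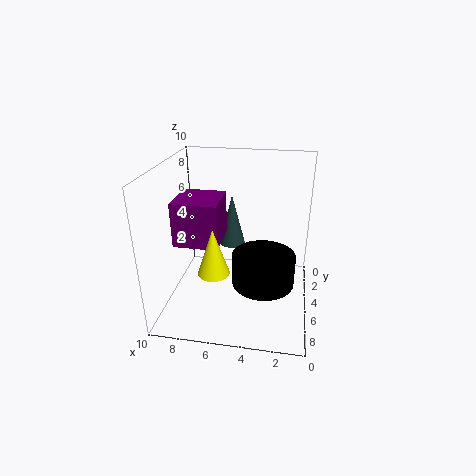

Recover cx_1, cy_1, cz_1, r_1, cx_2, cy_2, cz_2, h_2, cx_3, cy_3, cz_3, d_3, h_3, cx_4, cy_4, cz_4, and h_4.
cx_1 = 6; cy_1 = 2; cz_1 = 3; r_1 = 1; cx_2 = 6; cy_2 = 8; cz_2 = 4; h_2 = 3; cx_3 = 6; cy_3 = 4; cz_3 = 5; d_3 = 3; h_3 = 3; cx_4 = 3; cy_4 = 7; cz_4 = 3; h_4 = 2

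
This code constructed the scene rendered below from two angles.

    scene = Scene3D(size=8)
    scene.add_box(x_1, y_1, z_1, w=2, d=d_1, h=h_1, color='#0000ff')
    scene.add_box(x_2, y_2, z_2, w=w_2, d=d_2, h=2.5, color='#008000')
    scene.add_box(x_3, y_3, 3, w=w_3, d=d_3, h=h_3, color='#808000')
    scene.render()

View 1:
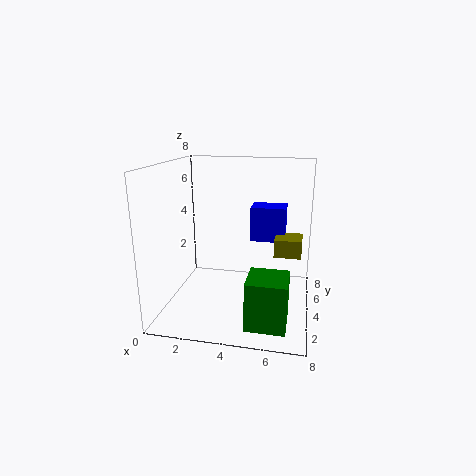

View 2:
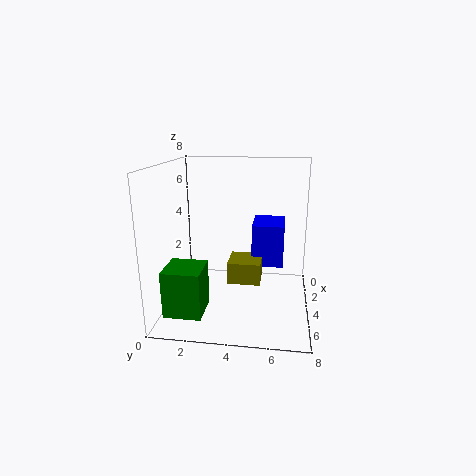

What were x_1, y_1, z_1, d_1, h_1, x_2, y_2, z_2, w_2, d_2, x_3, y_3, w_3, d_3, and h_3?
x_1 = 4.5, y_1 = 5, z_1 = 3.5, d_1 = 1.5, h_1 = 2, x_2 = 5, y_2 = 0.5, z_2 = 0.5, w_2 = 2, d_2 = 2, x_3 = 6, y_3 = 4, w_3 = 1.5, d_3 = 1.5, h_3 = 1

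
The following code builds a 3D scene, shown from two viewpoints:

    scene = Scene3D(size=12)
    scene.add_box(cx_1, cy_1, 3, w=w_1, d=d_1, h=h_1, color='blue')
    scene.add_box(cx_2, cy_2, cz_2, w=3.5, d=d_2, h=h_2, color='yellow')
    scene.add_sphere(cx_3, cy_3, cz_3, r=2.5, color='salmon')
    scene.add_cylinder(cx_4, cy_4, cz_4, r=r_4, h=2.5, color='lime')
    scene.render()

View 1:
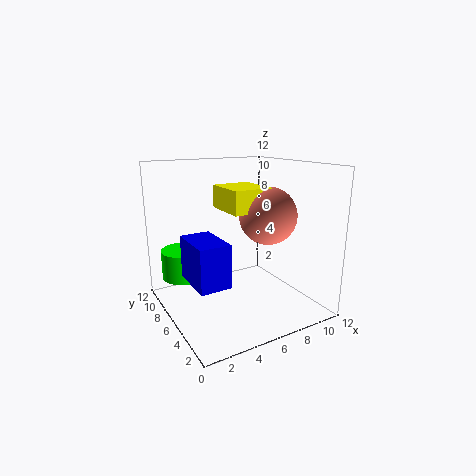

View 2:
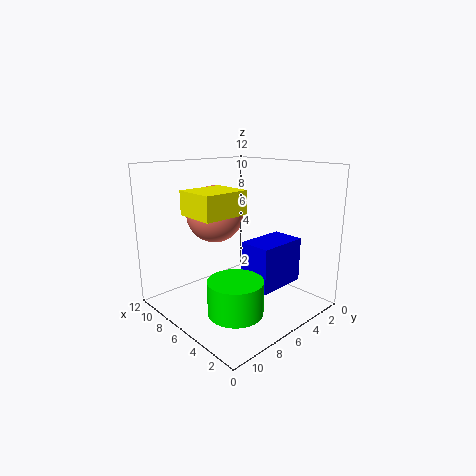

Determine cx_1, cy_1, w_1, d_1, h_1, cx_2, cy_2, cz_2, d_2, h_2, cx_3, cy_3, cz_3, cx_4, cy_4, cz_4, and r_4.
cx_1 = 1.5, cy_1 = 3.5, w_1 = 2.5, d_1 = 4, h_1 = 3.5, cx_2 = 5.5, cy_2 = 5.5, cz_2 = 8, d_2 = 4, h_2 = 2, cx_3 = 9, cy_3 = 6, cz_3 = 7.5, cx_4 = 2.5, cy_4 = 9.5, cz_4 = 2, r_4 = 2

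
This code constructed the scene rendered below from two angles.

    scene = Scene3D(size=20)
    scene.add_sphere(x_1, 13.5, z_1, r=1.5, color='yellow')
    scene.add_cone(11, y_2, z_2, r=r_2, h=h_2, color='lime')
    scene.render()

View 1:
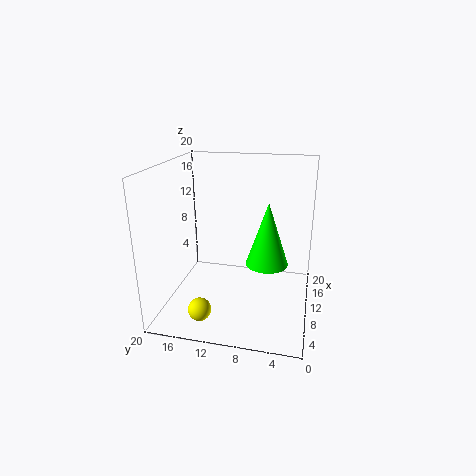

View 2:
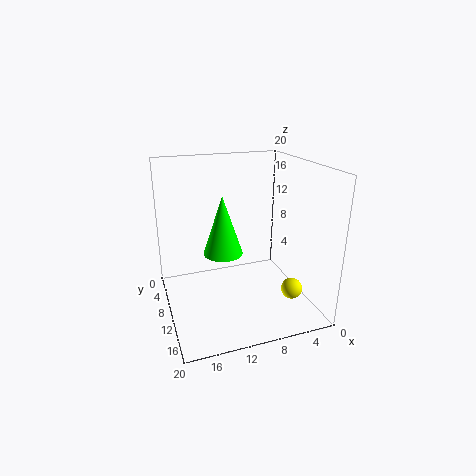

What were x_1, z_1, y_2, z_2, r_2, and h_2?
x_1 = 3; z_1 = 2.5; y_2 = 6; z_2 = 6; r_2 = 3; h_2 = 9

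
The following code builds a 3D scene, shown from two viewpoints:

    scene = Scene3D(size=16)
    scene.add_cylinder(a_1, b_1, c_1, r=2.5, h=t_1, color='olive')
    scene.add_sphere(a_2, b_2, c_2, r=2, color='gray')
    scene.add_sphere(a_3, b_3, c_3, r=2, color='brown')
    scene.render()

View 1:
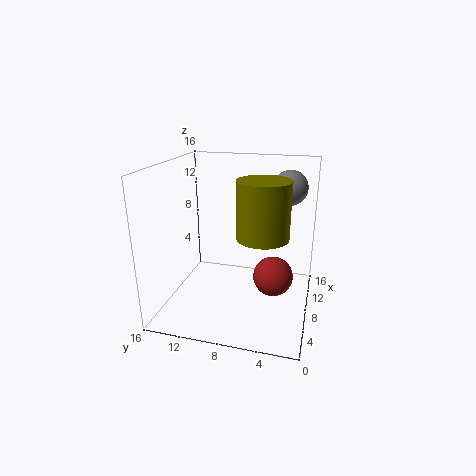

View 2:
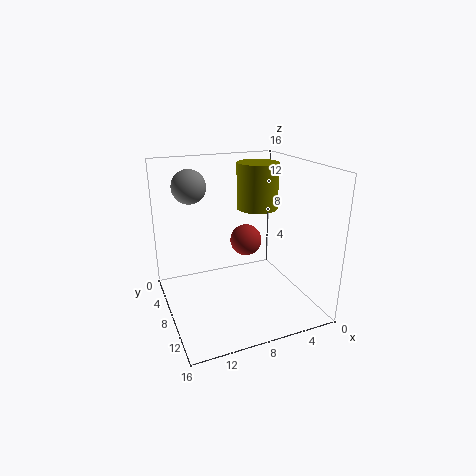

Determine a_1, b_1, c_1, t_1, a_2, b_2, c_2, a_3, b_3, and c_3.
a_1 = 4
b_1 = 4.5
c_1 = 10
t_1 = 5.5
a_2 = 12
b_2 = 3
c_2 = 13
a_3 = 5
b_3 = 3.5
c_3 = 5.5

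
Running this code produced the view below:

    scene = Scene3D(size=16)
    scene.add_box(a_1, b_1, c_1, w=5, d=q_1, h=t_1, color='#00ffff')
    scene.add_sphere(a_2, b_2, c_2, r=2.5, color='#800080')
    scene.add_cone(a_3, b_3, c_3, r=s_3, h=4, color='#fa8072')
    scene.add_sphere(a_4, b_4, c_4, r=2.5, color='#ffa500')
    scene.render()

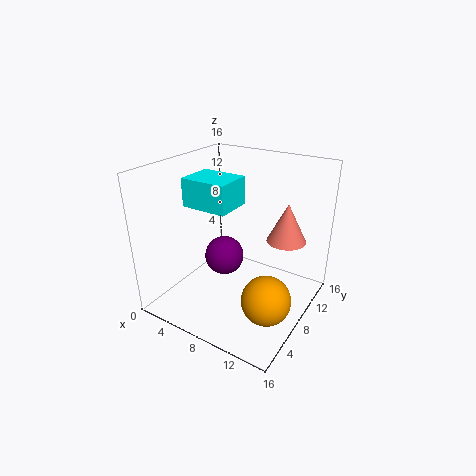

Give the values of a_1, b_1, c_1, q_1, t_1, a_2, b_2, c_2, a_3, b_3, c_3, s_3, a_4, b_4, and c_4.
a_1 = 3.5
b_1 = 4.5
c_1 = 12
q_1 = 4
t_1 = 3
a_2 = 4
b_2 = 11
c_2 = 3
a_3 = 13.5
b_3 = 8.5
c_3 = 9
s_3 = 2
a_4 = 13.5
b_4 = 4.5
c_4 = 4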